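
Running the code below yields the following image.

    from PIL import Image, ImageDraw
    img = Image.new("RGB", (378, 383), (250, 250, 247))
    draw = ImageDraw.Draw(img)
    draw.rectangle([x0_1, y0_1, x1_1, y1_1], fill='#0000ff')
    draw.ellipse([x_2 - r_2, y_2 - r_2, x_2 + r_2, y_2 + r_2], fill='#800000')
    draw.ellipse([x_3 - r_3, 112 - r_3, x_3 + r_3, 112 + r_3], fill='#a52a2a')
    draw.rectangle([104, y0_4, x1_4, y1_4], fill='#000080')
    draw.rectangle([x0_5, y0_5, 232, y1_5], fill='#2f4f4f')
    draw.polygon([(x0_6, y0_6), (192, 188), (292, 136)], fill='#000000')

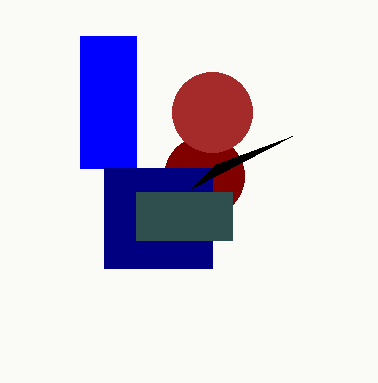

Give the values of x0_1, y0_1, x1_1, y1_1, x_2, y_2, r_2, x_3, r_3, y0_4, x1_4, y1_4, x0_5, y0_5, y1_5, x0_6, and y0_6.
x0_1 = 80; y0_1 = 36; x1_1 = 136; y1_1 = 168; x_2 = 204; y_2 = 176; r_2 = 40; x_3 = 212; r_3 = 40; y0_4 = 168; x1_4 = 212; y1_4 = 268; x0_5 = 136; y0_5 = 192; y1_5 = 240; x0_6 = 216; y0_6 = 164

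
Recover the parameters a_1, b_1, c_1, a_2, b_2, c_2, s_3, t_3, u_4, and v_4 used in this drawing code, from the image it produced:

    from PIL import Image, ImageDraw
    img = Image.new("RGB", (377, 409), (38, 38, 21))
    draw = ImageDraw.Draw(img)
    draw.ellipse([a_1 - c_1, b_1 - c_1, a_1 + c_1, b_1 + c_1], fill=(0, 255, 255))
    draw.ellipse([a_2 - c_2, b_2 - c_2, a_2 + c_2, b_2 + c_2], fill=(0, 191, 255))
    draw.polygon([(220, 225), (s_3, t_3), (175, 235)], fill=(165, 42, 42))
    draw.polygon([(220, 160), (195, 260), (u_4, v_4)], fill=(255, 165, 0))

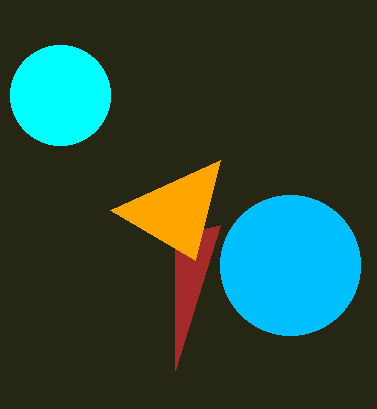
a_1 = 60; b_1 = 95; c_1 = 50; a_2 = 290; b_2 = 265; c_2 = 70; s_3 = 175; t_3 = 370; u_4 = 110; v_4 = 210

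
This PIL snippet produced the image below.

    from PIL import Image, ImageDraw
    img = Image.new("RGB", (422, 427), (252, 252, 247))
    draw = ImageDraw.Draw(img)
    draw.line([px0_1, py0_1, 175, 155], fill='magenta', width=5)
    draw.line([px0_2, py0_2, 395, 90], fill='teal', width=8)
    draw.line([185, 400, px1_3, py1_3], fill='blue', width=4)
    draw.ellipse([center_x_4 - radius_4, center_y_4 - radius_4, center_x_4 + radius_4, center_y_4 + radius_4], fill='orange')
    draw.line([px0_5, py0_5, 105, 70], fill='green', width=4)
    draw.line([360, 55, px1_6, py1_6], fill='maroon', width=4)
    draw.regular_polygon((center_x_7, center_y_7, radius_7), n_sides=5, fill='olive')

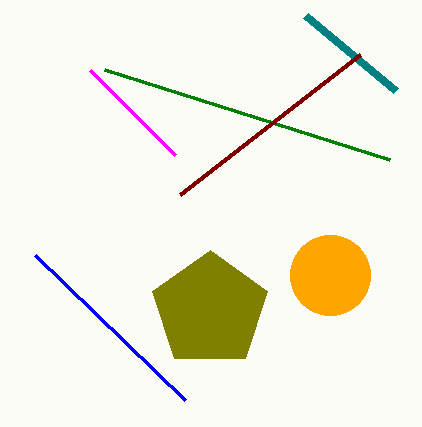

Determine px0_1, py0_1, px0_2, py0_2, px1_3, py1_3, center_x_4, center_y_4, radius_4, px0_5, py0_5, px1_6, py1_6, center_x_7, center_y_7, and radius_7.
px0_1 = 90, py0_1 = 70, px0_2 = 305, py0_2 = 15, px1_3 = 35, py1_3 = 255, center_x_4 = 330, center_y_4 = 275, radius_4 = 40, px0_5 = 390, py0_5 = 160, px1_6 = 180, py1_6 = 195, center_x_7 = 210, center_y_7 = 310, radius_7 = 60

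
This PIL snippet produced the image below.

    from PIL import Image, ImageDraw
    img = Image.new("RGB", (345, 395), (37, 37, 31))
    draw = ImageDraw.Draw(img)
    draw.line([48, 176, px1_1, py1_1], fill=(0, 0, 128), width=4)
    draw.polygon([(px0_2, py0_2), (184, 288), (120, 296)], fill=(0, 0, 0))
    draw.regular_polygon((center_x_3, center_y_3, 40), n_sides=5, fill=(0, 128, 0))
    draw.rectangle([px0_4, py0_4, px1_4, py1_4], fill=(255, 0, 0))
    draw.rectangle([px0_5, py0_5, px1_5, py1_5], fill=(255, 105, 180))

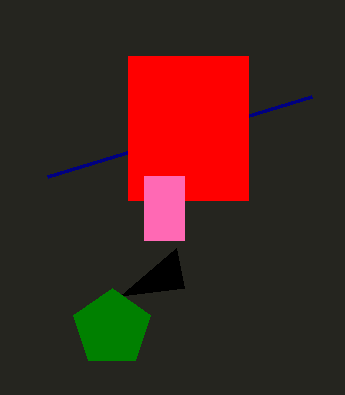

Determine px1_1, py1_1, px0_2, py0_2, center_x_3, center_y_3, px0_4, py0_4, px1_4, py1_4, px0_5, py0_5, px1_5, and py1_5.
px1_1 = 312
py1_1 = 96
px0_2 = 176
py0_2 = 248
center_x_3 = 112
center_y_3 = 328
px0_4 = 128
py0_4 = 56
px1_4 = 248
py1_4 = 200
px0_5 = 144
py0_5 = 176
px1_5 = 184
py1_5 = 240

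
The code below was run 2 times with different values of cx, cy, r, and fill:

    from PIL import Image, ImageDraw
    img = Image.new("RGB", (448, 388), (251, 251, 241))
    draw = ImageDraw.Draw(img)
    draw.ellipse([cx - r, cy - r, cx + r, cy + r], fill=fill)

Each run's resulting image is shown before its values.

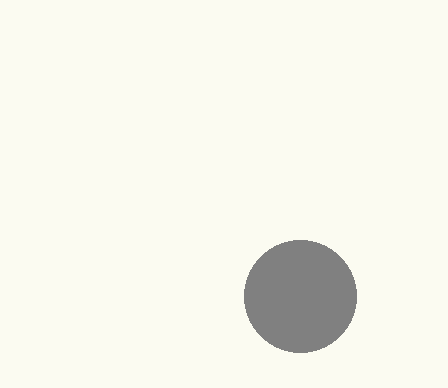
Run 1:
cx = 300
cy = 296
r = 56
fill = 'gray'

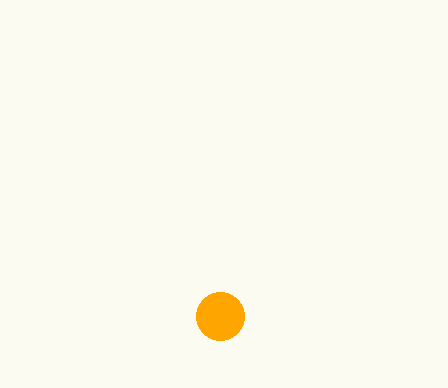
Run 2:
cx = 220, cy = 316, r = 24, fill = 'orange'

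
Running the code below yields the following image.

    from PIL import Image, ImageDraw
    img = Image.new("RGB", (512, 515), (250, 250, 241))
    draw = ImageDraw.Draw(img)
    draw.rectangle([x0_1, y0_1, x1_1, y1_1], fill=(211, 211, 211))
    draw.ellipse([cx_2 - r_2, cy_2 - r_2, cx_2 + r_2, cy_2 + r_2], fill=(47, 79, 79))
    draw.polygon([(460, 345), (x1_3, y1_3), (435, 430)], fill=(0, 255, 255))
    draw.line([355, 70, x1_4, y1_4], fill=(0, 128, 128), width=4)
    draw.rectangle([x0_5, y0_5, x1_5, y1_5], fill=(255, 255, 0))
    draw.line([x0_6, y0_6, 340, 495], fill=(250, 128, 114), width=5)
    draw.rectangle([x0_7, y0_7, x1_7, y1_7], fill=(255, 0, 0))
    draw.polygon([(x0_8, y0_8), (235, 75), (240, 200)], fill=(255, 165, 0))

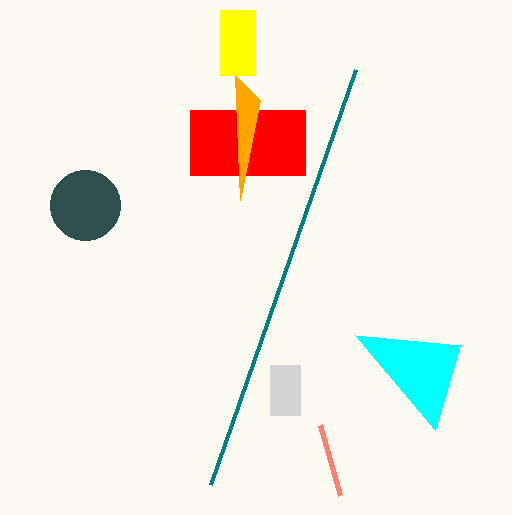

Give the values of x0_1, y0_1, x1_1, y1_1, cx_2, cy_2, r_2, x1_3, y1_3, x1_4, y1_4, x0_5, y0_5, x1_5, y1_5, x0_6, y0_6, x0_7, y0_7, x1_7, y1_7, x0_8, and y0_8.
x0_1 = 270, y0_1 = 365, x1_1 = 300, y1_1 = 415, cx_2 = 85, cy_2 = 205, r_2 = 35, x1_3 = 355, y1_3 = 335, x1_4 = 210, y1_4 = 485, x0_5 = 220, y0_5 = 10, x1_5 = 255, y1_5 = 75, x0_6 = 320, y0_6 = 425, x0_7 = 190, y0_7 = 110, x1_7 = 305, y1_7 = 175, x0_8 = 260, y0_8 = 100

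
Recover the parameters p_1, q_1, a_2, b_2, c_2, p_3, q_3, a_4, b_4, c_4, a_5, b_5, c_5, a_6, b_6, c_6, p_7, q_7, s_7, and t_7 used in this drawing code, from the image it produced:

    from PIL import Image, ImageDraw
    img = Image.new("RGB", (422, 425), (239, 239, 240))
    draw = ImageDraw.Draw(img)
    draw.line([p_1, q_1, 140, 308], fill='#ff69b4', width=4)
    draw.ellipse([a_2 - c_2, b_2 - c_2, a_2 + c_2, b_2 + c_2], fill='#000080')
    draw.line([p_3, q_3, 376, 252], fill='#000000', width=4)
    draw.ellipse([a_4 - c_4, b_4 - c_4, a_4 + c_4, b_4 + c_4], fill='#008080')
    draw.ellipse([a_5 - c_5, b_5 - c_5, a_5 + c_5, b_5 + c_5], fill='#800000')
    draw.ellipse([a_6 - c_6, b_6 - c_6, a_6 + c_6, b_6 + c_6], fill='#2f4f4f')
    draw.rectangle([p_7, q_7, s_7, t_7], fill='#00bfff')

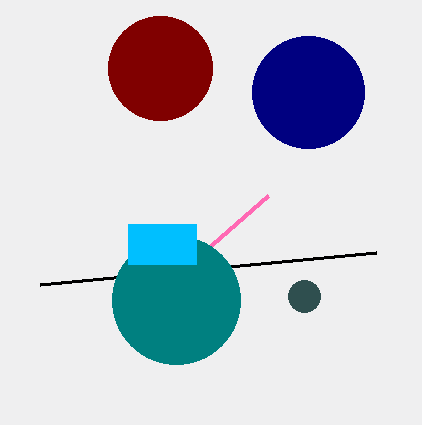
p_1 = 268, q_1 = 196, a_2 = 308, b_2 = 92, c_2 = 56, p_3 = 40, q_3 = 284, a_4 = 176, b_4 = 300, c_4 = 64, a_5 = 160, b_5 = 68, c_5 = 52, a_6 = 304, b_6 = 296, c_6 = 16, p_7 = 128, q_7 = 224, s_7 = 196, t_7 = 264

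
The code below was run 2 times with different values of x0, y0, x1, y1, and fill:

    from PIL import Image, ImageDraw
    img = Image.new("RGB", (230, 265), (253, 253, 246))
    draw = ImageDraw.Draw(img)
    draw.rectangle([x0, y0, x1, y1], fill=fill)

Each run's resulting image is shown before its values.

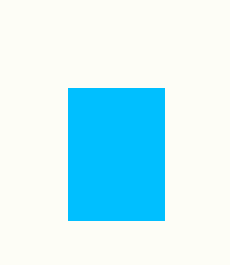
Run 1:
x0 = 68
y0 = 88
x1 = 164
y1 = 220
fill = 'deepskyblue'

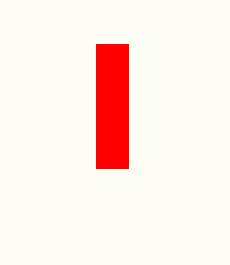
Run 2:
x0 = 96
y0 = 44
x1 = 128
y1 = 168
fill = 'red'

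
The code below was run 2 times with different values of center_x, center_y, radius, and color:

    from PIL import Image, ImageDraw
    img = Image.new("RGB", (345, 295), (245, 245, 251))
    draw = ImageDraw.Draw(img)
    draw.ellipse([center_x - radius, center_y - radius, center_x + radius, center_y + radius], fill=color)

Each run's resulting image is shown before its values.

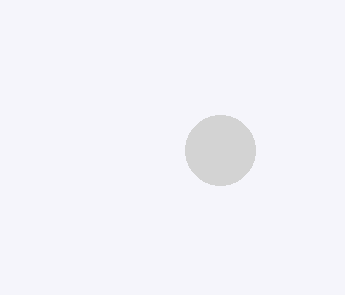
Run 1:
center_x = 220; center_y = 150; radius = 35; color = 'lightgray'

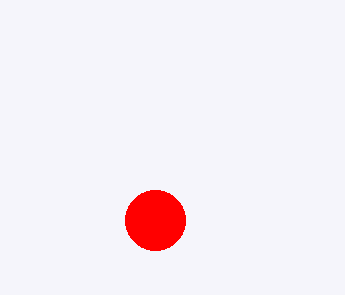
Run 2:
center_x = 155
center_y = 220
radius = 30
color = 'red'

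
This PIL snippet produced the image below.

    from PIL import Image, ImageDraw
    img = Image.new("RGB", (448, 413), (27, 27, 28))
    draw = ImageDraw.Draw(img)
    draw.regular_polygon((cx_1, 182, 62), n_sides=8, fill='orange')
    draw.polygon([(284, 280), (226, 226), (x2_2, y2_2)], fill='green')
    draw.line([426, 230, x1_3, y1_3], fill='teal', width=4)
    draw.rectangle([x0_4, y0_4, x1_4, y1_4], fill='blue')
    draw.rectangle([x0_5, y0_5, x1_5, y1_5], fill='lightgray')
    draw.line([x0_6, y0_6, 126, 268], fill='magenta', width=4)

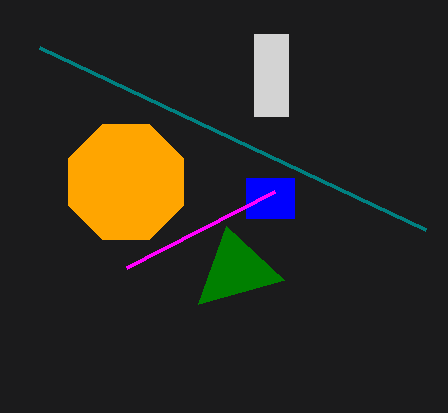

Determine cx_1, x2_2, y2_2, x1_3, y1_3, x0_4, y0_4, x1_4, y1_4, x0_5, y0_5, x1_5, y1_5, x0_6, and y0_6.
cx_1 = 126
x2_2 = 198
y2_2 = 304
x1_3 = 40
y1_3 = 48
x0_4 = 246
y0_4 = 178
x1_4 = 294
y1_4 = 218
x0_5 = 254
y0_5 = 34
x1_5 = 288
y1_5 = 116
x0_6 = 274
y0_6 = 192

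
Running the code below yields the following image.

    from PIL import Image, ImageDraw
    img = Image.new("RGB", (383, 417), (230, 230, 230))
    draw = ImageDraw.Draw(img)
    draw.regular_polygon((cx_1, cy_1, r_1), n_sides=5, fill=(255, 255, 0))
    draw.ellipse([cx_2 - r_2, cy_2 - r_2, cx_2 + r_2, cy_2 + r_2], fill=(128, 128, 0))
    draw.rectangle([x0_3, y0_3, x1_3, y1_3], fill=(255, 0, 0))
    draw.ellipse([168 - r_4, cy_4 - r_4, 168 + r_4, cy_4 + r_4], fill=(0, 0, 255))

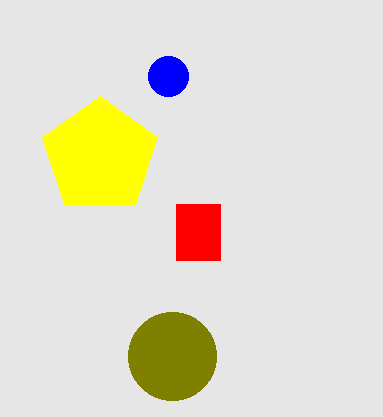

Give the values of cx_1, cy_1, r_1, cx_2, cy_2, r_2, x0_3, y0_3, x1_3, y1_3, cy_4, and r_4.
cx_1 = 100
cy_1 = 156
r_1 = 60
cx_2 = 172
cy_2 = 356
r_2 = 44
x0_3 = 176
y0_3 = 204
x1_3 = 220
y1_3 = 260
cy_4 = 76
r_4 = 20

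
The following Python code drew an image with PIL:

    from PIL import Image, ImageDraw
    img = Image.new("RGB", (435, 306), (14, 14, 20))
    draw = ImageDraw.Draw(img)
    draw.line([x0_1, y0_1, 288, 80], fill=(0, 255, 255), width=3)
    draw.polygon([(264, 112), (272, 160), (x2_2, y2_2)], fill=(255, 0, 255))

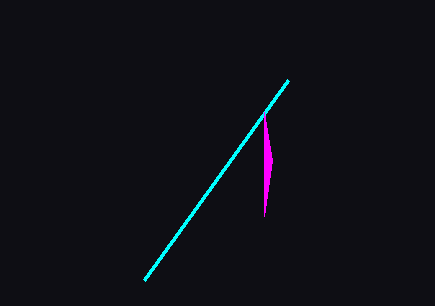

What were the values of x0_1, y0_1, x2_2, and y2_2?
x0_1 = 144, y0_1 = 280, x2_2 = 264, y2_2 = 216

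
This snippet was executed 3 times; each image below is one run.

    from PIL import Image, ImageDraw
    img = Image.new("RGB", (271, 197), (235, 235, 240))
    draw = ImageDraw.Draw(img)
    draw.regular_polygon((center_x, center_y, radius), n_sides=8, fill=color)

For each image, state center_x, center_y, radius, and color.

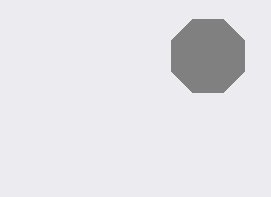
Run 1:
center_x = 208; center_y = 56; radius = 40; color = 'gray'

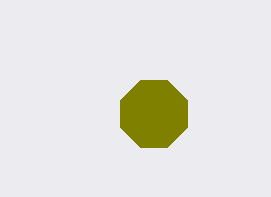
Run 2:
center_x = 154; center_y = 114; radius = 36; color = 'olive'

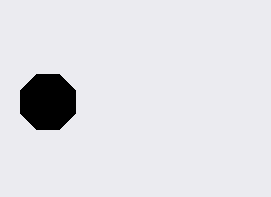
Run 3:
center_x = 48
center_y = 102
radius = 30
color = 'black'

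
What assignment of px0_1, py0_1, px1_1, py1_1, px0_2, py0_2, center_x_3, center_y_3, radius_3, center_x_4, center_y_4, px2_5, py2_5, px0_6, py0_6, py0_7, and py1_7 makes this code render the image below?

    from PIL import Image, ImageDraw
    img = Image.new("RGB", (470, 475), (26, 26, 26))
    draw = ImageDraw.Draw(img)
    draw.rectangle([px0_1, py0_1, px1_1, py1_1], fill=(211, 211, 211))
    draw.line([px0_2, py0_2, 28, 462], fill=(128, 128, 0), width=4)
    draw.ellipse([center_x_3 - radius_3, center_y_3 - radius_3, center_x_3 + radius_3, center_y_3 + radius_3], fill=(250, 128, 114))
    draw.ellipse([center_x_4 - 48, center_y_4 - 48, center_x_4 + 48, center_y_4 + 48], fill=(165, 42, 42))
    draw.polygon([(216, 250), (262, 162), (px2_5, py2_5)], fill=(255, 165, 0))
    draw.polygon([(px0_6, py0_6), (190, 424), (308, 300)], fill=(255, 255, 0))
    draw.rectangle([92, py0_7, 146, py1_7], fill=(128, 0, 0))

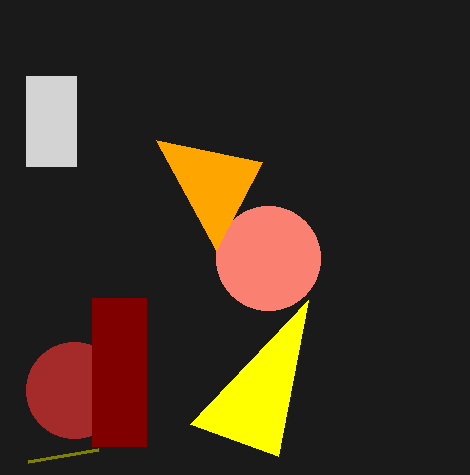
px0_1 = 26; py0_1 = 76; px1_1 = 76; py1_1 = 166; px0_2 = 98; py0_2 = 450; center_x_3 = 268; center_y_3 = 258; radius_3 = 52; center_x_4 = 74; center_y_4 = 390; px2_5 = 156; py2_5 = 140; px0_6 = 278; py0_6 = 456; py0_7 = 298; py1_7 = 446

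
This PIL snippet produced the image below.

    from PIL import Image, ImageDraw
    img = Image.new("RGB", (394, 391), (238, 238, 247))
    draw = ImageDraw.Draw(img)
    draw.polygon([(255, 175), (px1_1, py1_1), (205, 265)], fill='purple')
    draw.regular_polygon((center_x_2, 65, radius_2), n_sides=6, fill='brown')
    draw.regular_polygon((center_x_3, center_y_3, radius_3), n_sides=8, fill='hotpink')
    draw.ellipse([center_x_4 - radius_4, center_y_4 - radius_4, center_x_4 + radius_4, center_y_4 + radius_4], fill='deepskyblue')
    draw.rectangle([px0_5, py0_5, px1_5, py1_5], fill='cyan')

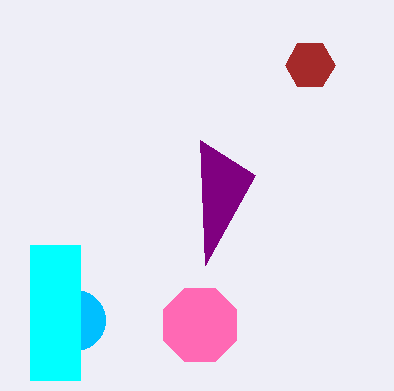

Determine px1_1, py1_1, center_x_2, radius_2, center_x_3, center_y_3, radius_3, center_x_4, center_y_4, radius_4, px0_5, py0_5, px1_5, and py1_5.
px1_1 = 200, py1_1 = 140, center_x_2 = 310, radius_2 = 25, center_x_3 = 200, center_y_3 = 325, radius_3 = 40, center_x_4 = 75, center_y_4 = 320, radius_4 = 30, px0_5 = 30, py0_5 = 245, px1_5 = 80, py1_5 = 380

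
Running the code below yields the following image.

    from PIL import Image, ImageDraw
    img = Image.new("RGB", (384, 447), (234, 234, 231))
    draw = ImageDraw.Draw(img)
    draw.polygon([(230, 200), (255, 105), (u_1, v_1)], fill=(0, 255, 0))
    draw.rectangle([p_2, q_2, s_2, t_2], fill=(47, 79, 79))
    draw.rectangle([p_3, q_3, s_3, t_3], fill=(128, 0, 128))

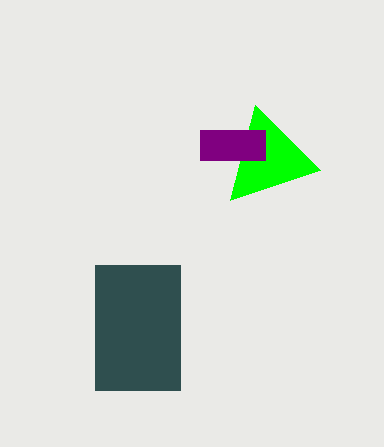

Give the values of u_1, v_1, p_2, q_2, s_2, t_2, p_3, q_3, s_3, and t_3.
u_1 = 320; v_1 = 170; p_2 = 95; q_2 = 265; s_2 = 180; t_2 = 390; p_3 = 200; q_3 = 130; s_3 = 265; t_3 = 160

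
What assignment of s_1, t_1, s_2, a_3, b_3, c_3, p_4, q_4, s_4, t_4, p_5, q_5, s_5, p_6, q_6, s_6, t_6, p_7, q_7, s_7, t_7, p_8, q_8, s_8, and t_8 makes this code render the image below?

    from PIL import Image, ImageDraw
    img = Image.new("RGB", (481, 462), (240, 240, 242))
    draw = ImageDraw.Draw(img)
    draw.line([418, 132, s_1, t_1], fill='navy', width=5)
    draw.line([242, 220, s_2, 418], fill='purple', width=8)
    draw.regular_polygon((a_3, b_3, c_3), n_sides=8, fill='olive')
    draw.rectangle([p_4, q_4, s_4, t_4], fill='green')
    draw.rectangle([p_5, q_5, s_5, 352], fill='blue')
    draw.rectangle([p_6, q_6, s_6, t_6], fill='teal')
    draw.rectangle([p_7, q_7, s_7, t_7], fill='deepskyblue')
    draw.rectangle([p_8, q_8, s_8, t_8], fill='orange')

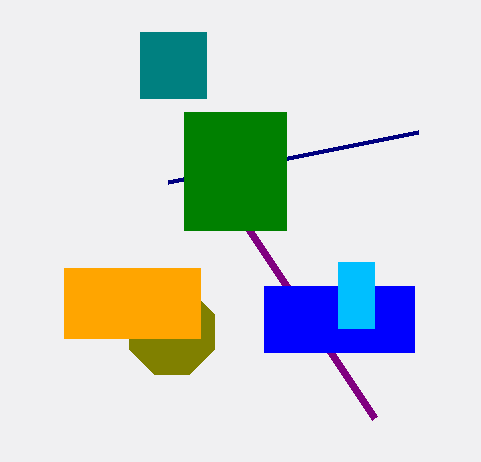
s_1 = 168, t_1 = 182, s_2 = 374, a_3 = 172, b_3 = 332, c_3 = 46, p_4 = 184, q_4 = 112, s_4 = 286, t_4 = 230, p_5 = 264, q_5 = 286, s_5 = 414, p_6 = 140, q_6 = 32, s_6 = 206, t_6 = 98, p_7 = 338, q_7 = 262, s_7 = 374, t_7 = 328, p_8 = 64, q_8 = 268, s_8 = 200, t_8 = 338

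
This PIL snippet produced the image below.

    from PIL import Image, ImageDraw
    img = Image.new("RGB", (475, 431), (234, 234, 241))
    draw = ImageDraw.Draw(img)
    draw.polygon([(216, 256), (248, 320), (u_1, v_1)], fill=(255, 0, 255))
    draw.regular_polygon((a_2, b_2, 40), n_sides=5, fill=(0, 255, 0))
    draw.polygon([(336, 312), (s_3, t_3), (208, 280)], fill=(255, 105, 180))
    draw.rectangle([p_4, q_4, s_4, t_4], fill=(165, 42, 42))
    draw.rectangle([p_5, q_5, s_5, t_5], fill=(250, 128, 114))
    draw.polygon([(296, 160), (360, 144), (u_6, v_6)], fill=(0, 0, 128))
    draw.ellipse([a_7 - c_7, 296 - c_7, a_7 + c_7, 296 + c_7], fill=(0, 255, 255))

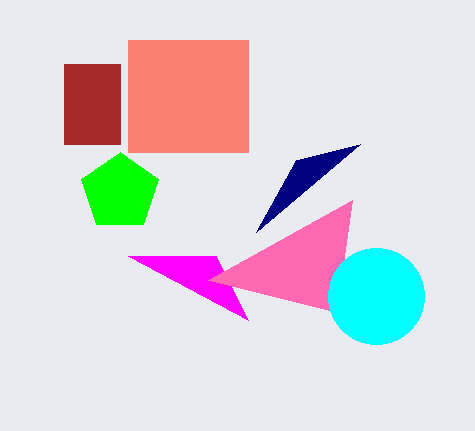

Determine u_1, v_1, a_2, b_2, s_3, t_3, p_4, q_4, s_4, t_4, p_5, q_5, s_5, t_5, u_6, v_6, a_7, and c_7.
u_1 = 128; v_1 = 256; a_2 = 120; b_2 = 192; s_3 = 352; t_3 = 200; p_4 = 64; q_4 = 64; s_4 = 120; t_4 = 144; p_5 = 128; q_5 = 40; s_5 = 248; t_5 = 152; u_6 = 256; v_6 = 232; a_7 = 376; c_7 = 48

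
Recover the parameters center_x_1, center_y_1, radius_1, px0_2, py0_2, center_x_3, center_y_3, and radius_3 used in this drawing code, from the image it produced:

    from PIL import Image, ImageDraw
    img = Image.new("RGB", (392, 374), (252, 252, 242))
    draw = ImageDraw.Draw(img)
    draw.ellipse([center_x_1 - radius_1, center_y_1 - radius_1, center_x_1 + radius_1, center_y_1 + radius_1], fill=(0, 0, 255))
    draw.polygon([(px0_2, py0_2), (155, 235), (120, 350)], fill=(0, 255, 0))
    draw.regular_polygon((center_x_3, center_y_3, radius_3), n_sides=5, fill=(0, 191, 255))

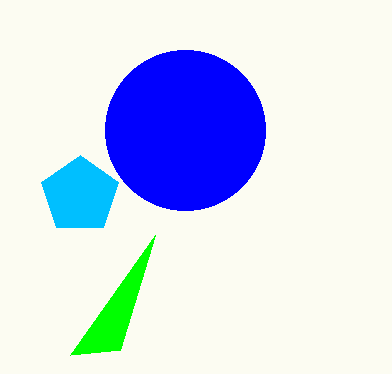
center_x_1 = 185; center_y_1 = 130; radius_1 = 80; px0_2 = 70; py0_2 = 355; center_x_3 = 80; center_y_3 = 195; radius_3 = 40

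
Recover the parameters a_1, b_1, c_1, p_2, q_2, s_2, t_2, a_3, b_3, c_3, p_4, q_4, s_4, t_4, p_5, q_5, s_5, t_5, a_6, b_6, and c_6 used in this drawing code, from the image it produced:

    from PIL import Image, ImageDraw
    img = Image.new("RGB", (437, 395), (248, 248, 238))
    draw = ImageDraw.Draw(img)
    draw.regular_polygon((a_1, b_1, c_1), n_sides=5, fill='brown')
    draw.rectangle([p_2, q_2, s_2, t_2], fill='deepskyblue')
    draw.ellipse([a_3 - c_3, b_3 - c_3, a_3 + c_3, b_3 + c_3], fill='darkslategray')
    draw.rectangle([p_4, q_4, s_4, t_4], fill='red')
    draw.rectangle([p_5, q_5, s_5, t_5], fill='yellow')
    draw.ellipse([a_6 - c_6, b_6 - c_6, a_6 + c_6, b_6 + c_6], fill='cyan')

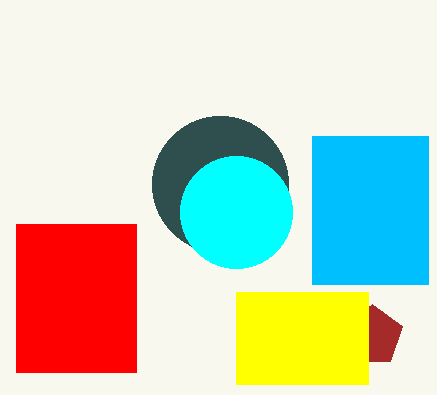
a_1 = 372, b_1 = 336, c_1 = 32, p_2 = 312, q_2 = 136, s_2 = 428, t_2 = 284, a_3 = 220, b_3 = 184, c_3 = 68, p_4 = 16, q_4 = 224, s_4 = 136, t_4 = 372, p_5 = 236, q_5 = 292, s_5 = 368, t_5 = 384, a_6 = 236, b_6 = 212, c_6 = 56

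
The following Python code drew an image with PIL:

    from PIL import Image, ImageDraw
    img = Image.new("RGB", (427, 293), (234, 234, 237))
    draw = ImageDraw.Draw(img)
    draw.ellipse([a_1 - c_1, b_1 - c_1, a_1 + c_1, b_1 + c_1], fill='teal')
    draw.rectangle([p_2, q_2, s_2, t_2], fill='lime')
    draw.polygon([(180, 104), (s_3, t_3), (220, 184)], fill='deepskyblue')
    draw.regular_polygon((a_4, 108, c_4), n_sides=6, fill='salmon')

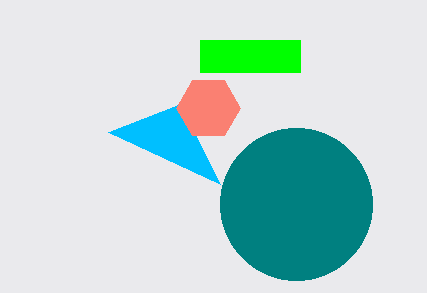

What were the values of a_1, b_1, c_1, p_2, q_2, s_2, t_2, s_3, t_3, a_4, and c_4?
a_1 = 296; b_1 = 204; c_1 = 76; p_2 = 200; q_2 = 40; s_2 = 300; t_2 = 72; s_3 = 108; t_3 = 132; a_4 = 208; c_4 = 32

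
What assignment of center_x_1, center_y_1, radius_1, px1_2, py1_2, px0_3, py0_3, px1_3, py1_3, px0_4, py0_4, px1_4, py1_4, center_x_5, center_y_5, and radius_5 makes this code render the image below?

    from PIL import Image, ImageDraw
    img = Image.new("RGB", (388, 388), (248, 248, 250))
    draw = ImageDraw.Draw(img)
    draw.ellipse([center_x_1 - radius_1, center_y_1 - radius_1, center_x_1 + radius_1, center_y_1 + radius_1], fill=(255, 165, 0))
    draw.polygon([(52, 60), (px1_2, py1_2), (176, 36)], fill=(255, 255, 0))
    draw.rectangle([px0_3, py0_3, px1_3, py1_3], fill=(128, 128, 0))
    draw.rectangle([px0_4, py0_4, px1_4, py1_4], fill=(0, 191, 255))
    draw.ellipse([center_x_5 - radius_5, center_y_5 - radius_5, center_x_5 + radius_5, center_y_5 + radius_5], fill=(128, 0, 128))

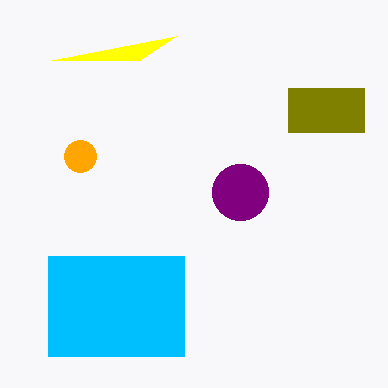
center_x_1 = 80
center_y_1 = 156
radius_1 = 16
px1_2 = 140
py1_2 = 60
px0_3 = 288
py0_3 = 88
px1_3 = 364
py1_3 = 132
px0_4 = 48
py0_4 = 256
px1_4 = 184
py1_4 = 356
center_x_5 = 240
center_y_5 = 192
radius_5 = 28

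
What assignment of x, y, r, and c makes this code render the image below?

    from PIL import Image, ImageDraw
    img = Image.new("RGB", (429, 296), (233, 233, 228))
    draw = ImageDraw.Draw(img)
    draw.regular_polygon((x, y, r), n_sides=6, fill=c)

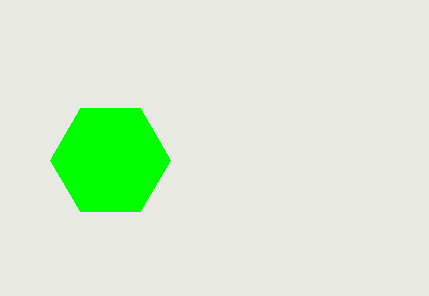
x = 110
y = 160
r = 60
c = 'lime'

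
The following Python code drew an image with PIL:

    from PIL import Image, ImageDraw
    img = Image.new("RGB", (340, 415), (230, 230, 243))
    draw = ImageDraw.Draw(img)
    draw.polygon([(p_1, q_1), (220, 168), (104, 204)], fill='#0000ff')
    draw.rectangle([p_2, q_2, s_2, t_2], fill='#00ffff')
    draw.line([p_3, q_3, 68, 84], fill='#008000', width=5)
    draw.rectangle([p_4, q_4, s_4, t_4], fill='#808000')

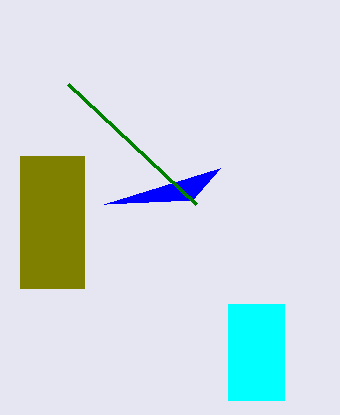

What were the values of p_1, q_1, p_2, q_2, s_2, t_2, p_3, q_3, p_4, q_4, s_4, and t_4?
p_1 = 192, q_1 = 200, p_2 = 228, q_2 = 304, s_2 = 284, t_2 = 400, p_3 = 196, q_3 = 204, p_4 = 20, q_4 = 156, s_4 = 84, t_4 = 288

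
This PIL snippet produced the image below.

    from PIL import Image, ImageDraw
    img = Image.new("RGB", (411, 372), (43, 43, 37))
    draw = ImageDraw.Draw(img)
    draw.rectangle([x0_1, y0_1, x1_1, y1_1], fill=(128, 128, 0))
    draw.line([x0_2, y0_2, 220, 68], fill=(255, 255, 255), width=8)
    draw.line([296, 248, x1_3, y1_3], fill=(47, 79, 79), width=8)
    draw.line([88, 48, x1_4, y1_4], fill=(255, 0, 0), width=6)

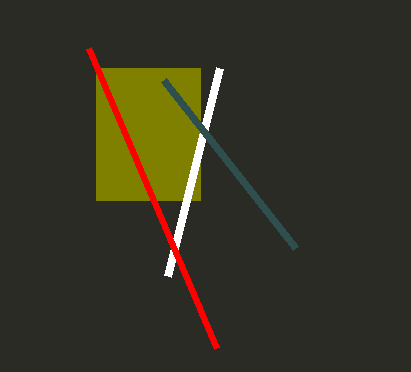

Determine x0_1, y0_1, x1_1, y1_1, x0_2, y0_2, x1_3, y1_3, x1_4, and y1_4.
x0_1 = 96, y0_1 = 68, x1_1 = 200, y1_1 = 200, x0_2 = 168, y0_2 = 276, x1_3 = 164, y1_3 = 80, x1_4 = 216, y1_4 = 348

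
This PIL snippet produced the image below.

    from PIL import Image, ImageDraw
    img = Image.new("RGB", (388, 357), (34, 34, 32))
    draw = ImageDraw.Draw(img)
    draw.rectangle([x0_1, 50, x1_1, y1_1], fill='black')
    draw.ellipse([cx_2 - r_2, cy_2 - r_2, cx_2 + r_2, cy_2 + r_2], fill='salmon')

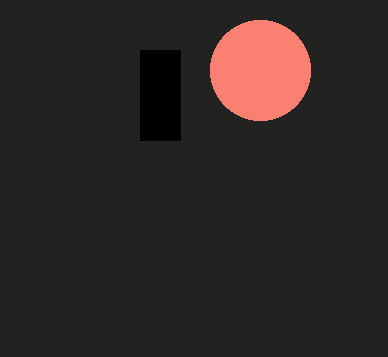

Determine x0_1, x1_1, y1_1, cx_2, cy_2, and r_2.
x0_1 = 140
x1_1 = 180
y1_1 = 140
cx_2 = 260
cy_2 = 70
r_2 = 50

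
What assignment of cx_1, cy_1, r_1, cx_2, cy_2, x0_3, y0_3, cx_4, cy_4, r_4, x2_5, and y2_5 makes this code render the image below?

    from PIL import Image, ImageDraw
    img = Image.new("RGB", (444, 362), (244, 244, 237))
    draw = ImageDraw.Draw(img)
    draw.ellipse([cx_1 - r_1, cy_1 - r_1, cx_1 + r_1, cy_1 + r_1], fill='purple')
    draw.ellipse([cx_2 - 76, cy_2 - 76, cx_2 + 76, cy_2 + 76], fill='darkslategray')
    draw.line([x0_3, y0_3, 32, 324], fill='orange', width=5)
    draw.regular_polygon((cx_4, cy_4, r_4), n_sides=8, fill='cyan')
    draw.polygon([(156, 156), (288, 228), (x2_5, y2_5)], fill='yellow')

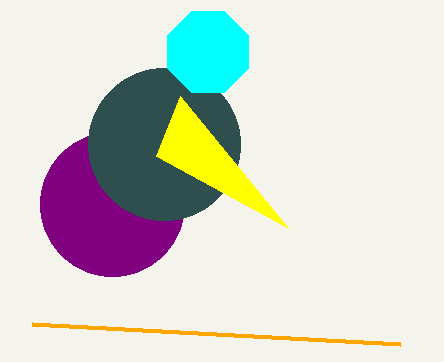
cx_1 = 112
cy_1 = 204
r_1 = 72
cx_2 = 164
cy_2 = 144
x0_3 = 400
y0_3 = 344
cx_4 = 208
cy_4 = 52
r_4 = 44
x2_5 = 180
y2_5 = 96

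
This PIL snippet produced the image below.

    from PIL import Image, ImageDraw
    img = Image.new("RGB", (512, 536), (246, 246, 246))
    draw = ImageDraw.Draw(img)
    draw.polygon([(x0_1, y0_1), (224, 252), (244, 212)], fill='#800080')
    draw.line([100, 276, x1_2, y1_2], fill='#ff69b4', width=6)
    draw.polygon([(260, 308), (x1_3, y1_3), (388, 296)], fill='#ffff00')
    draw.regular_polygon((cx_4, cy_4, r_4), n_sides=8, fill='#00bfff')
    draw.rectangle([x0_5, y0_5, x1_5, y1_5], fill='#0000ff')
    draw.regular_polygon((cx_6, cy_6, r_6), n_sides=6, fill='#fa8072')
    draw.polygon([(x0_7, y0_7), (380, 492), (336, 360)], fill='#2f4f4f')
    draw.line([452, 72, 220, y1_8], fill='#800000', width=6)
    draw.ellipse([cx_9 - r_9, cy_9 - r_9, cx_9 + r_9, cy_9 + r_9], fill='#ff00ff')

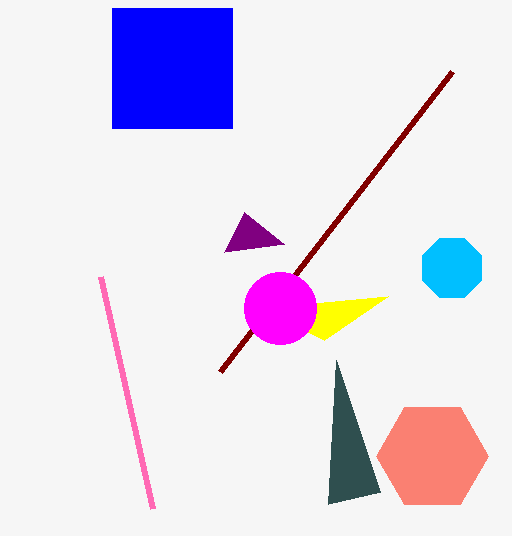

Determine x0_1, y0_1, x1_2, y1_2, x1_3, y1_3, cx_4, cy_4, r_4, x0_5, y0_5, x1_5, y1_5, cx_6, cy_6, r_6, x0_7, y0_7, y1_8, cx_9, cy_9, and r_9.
x0_1 = 284; y0_1 = 244; x1_2 = 152; y1_2 = 508; x1_3 = 324; y1_3 = 340; cx_4 = 452; cy_4 = 268; r_4 = 32; x0_5 = 112; y0_5 = 8; x1_5 = 232; y1_5 = 128; cx_6 = 432; cy_6 = 456; r_6 = 56; x0_7 = 328; y0_7 = 504; y1_8 = 372; cx_9 = 280; cy_9 = 308; r_9 = 36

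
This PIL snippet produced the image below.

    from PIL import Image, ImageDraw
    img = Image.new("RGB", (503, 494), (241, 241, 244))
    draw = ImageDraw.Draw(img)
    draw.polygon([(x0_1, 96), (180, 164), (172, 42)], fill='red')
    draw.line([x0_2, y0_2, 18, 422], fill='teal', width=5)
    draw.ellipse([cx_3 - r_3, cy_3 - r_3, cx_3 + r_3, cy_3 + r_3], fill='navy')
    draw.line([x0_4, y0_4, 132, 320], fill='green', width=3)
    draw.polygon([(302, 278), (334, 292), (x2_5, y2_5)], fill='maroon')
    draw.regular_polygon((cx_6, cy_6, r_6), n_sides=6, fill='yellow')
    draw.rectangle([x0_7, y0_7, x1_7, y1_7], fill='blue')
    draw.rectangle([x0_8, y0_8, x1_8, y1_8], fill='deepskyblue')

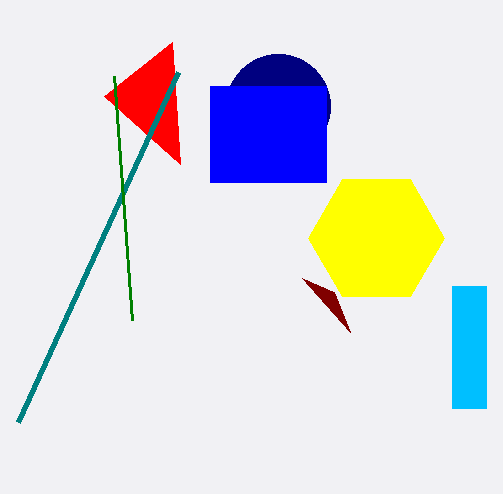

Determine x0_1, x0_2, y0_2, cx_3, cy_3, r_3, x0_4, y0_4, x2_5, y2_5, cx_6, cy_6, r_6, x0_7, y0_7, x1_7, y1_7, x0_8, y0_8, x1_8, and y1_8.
x0_1 = 104; x0_2 = 178; y0_2 = 72; cx_3 = 278; cy_3 = 106; r_3 = 52; x0_4 = 114; y0_4 = 76; x2_5 = 350; y2_5 = 332; cx_6 = 376; cy_6 = 238; r_6 = 68; x0_7 = 210; y0_7 = 86; x1_7 = 326; y1_7 = 182; x0_8 = 452; y0_8 = 286; x1_8 = 486; y1_8 = 408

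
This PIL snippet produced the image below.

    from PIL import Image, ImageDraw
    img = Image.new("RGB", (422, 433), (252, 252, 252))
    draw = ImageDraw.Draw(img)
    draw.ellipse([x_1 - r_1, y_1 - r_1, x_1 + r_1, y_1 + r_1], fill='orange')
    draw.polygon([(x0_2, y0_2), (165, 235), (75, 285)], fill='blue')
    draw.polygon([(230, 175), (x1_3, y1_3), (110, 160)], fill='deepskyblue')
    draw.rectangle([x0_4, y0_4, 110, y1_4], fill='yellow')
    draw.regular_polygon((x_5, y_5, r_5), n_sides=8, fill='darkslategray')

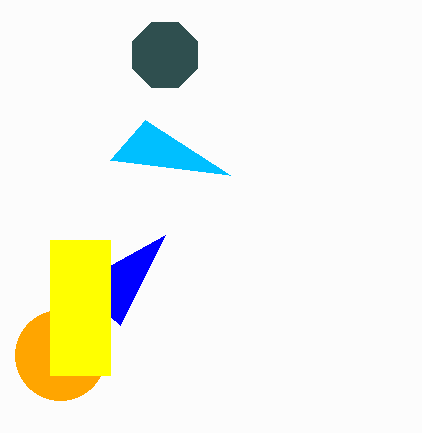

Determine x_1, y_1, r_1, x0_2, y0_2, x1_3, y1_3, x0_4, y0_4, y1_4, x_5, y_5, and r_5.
x_1 = 60, y_1 = 355, r_1 = 45, x0_2 = 120, y0_2 = 325, x1_3 = 145, y1_3 = 120, x0_4 = 50, y0_4 = 240, y1_4 = 375, x_5 = 165, y_5 = 55, r_5 = 35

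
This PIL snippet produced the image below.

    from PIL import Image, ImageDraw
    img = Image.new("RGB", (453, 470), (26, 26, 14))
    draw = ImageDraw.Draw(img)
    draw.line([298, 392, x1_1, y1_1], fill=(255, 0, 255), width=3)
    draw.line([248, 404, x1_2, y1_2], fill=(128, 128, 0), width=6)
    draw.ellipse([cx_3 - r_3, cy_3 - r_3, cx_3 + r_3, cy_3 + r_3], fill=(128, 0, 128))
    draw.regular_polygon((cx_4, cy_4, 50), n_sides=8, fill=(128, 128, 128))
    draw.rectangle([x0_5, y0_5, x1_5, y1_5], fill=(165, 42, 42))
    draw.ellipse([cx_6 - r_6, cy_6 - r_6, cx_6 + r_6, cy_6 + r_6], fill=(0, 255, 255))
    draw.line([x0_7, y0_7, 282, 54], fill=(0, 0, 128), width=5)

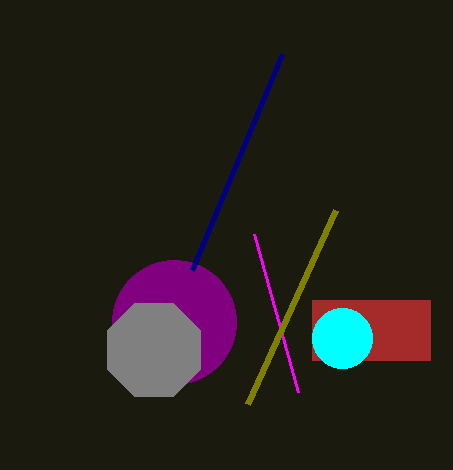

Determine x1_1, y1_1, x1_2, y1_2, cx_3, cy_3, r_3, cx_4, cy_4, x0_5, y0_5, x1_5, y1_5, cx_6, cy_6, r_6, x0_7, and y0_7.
x1_1 = 254, y1_1 = 234, x1_2 = 336, y1_2 = 210, cx_3 = 174, cy_3 = 322, r_3 = 62, cx_4 = 154, cy_4 = 350, x0_5 = 312, y0_5 = 300, x1_5 = 430, y1_5 = 360, cx_6 = 342, cy_6 = 338, r_6 = 30, x0_7 = 192, y0_7 = 270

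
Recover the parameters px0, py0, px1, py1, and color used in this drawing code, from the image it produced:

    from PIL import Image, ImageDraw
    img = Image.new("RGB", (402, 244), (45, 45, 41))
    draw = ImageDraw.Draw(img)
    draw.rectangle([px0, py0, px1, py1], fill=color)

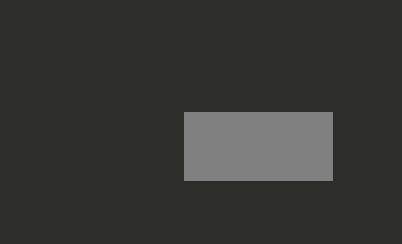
px0 = 184
py0 = 112
px1 = 332
py1 = 180
color = 'gray'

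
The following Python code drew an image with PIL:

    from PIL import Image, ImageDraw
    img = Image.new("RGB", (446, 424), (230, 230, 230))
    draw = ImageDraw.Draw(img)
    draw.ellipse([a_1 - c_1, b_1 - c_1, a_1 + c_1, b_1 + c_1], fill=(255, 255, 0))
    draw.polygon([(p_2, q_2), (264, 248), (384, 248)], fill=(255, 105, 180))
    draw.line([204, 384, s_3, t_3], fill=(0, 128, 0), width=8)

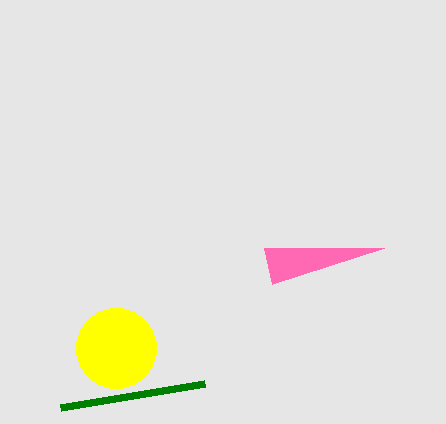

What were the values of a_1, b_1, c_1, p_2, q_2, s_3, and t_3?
a_1 = 116; b_1 = 348; c_1 = 40; p_2 = 272; q_2 = 284; s_3 = 60; t_3 = 408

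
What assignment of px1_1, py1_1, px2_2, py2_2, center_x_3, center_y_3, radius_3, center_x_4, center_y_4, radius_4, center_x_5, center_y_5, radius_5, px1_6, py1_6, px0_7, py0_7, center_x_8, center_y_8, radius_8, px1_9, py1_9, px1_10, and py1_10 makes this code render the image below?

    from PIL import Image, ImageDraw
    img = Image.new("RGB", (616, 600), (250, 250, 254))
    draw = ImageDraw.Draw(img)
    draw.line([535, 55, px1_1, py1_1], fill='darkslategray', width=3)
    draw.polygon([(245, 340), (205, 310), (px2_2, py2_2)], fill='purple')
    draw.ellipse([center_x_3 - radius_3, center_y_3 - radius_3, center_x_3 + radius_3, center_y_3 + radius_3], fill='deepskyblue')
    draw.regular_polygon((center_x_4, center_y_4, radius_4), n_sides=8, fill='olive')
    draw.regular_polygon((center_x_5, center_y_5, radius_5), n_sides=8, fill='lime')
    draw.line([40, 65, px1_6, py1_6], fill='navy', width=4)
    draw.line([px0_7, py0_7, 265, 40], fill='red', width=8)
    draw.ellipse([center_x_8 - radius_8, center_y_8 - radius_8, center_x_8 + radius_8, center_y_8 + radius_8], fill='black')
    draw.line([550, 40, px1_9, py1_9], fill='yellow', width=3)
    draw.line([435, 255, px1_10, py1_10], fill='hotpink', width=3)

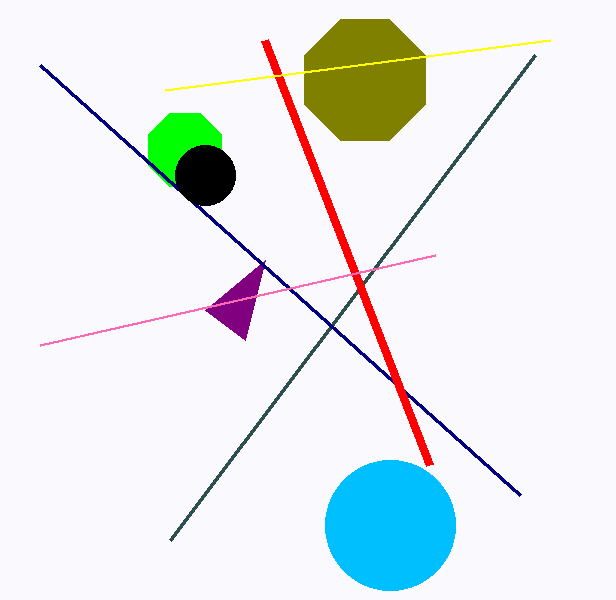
px1_1 = 170, py1_1 = 540, px2_2 = 265, py2_2 = 260, center_x_3 = 390, center_y_3 = 525, radius_3 = 65, center_x_4 = 365, center_y_4 = 80, radius_4 = 65, center_x_5 = 185, center_y_5 = 150, radius_5 = 40, px1_6 = 520, py1_6 = 495, px0_7 = 430, py0_7 = 465, center_x_8 = 205, center_y_8 = 175, radius_8 = 30, px1_9 = 165, py1_9 = 90, px1_10 = 40, py1_10 = 345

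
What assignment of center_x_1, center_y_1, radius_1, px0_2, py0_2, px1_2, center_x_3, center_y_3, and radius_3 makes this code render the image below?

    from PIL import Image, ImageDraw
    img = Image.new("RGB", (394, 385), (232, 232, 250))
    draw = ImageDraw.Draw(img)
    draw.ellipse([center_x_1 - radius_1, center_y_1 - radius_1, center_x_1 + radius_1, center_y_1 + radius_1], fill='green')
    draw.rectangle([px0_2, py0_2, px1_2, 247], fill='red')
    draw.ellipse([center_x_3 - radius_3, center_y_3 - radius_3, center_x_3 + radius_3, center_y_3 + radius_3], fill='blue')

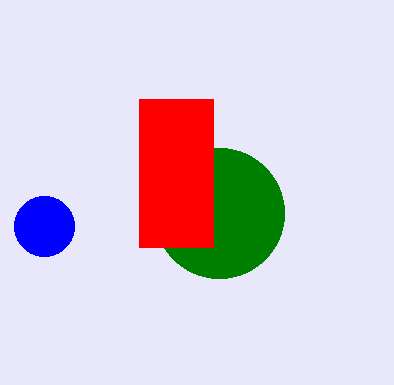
center_x_1 = 219, center_y_1 = 213, radius_1 = 65, px0_2 = 139, py0_2 = 99, px1_2 = 213, center_x_3 = 44, center_y_3 = 226, radius_3 = 30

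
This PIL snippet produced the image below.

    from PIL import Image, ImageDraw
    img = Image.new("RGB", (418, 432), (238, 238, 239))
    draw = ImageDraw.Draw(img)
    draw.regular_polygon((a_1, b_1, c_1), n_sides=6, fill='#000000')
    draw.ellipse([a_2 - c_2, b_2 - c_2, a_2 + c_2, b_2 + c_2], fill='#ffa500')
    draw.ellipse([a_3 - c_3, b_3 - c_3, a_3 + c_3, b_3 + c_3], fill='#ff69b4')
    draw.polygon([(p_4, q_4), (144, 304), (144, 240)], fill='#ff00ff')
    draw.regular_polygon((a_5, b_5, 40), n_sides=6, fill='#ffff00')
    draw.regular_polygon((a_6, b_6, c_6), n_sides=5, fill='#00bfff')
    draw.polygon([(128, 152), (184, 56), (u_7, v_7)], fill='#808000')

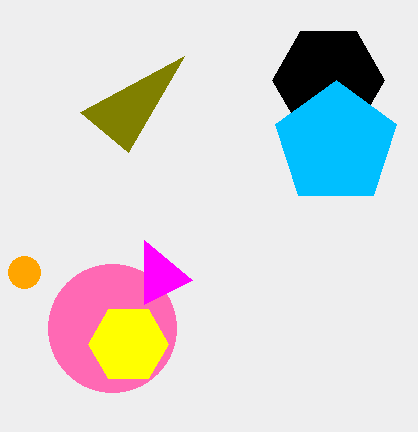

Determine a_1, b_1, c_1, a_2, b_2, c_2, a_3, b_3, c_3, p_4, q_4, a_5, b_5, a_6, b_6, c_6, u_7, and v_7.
a_1 = 328
b_1 = 80
c_1 = 56
a_2 = 24
b_2 = 272
c_2 = 16
a_3 = 112
b_3 = 328
c_3 = 64
p_4 = 192
q_4 = 280
a_5 = 128
b_5 = 344
a_6 = 336
b_6 = 144
c_6 = 64
u_7 = 80
v_7 = 112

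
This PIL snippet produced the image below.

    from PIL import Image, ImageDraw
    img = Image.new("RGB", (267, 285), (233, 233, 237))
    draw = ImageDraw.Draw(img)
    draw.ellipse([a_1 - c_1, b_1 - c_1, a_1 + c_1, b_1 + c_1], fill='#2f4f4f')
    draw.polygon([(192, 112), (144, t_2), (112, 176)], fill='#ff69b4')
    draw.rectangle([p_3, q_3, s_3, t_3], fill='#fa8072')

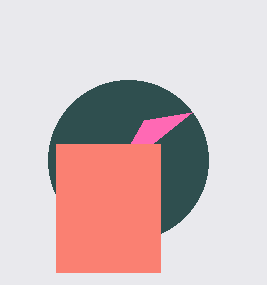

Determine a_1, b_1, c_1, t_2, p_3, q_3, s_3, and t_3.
a_1 = 128; b_1 = 160; c_1 = 80; t_2 = 120; p_3 = 56; q_3 = 144; s_3 = 160; t_3 = 272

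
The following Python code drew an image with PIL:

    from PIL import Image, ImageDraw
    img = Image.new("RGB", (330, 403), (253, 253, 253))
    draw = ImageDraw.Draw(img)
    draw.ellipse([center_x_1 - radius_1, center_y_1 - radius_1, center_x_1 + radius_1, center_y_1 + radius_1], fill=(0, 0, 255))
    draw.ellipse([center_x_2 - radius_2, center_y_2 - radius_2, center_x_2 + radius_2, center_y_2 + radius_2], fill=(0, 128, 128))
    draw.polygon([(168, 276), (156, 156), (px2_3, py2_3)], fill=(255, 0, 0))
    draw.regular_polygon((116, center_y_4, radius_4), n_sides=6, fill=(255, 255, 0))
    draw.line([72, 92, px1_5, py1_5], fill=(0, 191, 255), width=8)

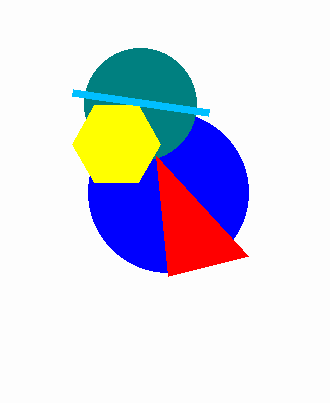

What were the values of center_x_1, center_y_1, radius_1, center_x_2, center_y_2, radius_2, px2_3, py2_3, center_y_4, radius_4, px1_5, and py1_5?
center_x_1 = 168, center_y_1 = 192, radius_1 = 80, center_x_2 = 140, center_y_2 = 104, radius_2 = 56, px2_3 = 248, py2_3 = 256, center_y_4 = 144, radius_4 = 44, px1_5 = 208, py1_5 = 112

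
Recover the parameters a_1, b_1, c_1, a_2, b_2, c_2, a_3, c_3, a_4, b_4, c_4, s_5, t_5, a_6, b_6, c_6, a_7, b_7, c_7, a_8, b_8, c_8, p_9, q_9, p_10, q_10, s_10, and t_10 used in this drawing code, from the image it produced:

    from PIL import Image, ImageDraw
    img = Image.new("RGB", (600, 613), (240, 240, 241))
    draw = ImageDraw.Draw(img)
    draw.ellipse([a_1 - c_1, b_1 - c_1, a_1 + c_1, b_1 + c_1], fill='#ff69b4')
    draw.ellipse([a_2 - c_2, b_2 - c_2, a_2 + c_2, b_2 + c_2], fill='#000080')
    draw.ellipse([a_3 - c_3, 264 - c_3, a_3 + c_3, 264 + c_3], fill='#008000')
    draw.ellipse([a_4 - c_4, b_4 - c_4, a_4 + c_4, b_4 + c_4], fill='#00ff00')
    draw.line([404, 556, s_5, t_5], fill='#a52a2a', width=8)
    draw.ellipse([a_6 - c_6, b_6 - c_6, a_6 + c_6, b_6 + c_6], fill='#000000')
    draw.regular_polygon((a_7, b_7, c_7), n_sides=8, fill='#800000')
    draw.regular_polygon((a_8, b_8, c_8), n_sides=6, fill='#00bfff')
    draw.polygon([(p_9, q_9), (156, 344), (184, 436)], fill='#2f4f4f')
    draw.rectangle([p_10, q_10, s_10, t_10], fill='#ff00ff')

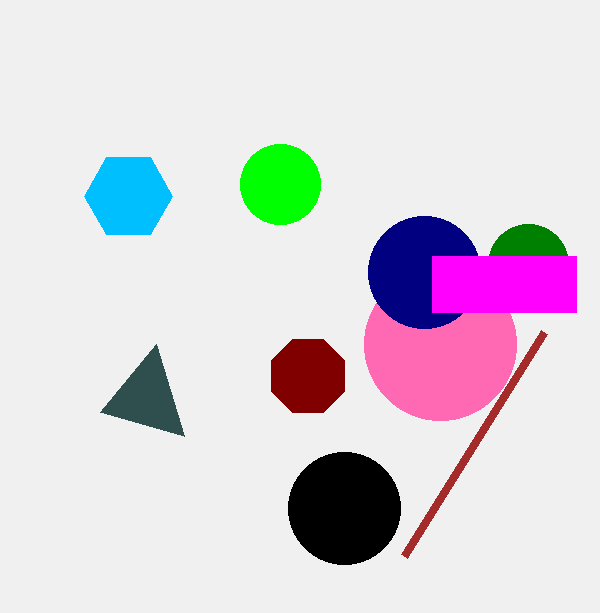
a_1 = 440
b_1 = 344
c_1 = 76
a_2 = 424
b_2 = 272
c_2 = 56
a_3 = 528
c_3 = 40
a_4 = 280
b_4 = 184
c_4 = 40
s_5 = 544
t_5 = 332
a_6 = 344
b_6 = 508
c_6 = 56
a_7 = 308
b_7 = 376
c_7 = 40
a_8 = 128
b_8 = 196
c_8 = 44
p_9 = 100
q_9 = 412
p_10 = 432
q_10 = 256
s_10 = 576
t_10 = 312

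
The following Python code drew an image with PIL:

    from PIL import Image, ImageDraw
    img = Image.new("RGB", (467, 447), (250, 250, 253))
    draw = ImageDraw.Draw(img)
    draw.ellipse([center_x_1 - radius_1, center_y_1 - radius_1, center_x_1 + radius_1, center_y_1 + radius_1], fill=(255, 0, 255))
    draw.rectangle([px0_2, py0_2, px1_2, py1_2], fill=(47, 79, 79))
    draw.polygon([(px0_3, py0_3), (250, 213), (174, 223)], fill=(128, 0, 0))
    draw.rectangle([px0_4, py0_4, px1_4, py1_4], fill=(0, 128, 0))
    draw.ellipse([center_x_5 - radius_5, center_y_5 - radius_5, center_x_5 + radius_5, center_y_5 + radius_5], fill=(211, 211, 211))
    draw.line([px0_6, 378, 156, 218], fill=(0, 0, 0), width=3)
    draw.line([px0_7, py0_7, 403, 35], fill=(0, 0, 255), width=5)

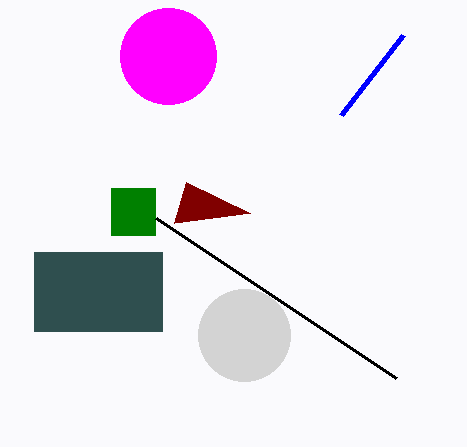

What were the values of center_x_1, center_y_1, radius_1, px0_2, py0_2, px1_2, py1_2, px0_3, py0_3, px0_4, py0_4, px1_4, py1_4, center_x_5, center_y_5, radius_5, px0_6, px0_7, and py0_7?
center_x_1 = 168; center_y_1 = 56; radius_1 = 48; px0_2 = 34; py0_2 = 252; px1_2 = 162; py1_2 = 331; px0_3 = 186; py0_3 = 182; px0_4 = 111; py0_4 = 188; px1_4 = 155; py1_4 = 235; center_x_5 = 244; center_y_5 = 335; radius_5 = 46; px0_6 = 396; px0_7 = 341; py0_7 = 115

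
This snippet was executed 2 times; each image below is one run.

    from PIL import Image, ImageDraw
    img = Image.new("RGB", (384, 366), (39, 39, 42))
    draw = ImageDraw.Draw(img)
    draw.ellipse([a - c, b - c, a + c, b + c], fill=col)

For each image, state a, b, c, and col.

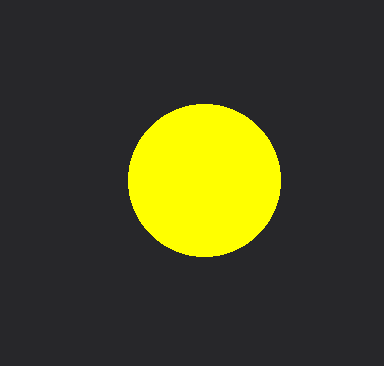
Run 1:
a = 204; b = 180; c = 76; col = 'yellow'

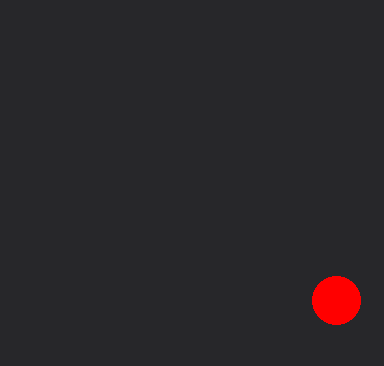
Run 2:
a = 336; b = 300; c = 24; col = 'red'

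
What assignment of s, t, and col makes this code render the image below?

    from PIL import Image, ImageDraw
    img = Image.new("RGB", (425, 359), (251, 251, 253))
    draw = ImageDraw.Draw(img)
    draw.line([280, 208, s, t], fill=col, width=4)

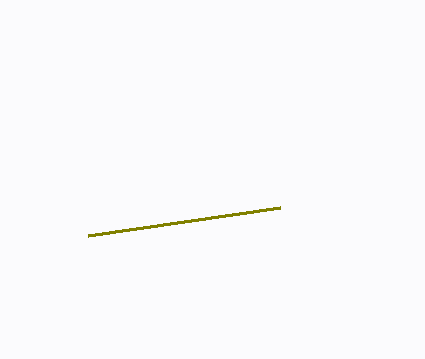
s = 88
t = 236
col = 'olive'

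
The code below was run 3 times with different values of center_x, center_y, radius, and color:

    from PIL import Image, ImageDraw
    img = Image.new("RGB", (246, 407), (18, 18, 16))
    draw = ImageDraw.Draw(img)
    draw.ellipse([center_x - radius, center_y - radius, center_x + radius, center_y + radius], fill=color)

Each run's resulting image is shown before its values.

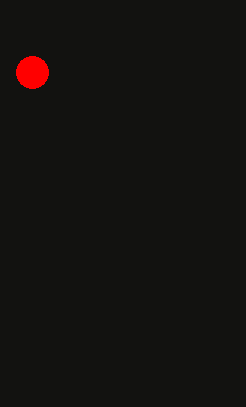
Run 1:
center_x = 32; center_y = 72; radius = 16; color = 'red'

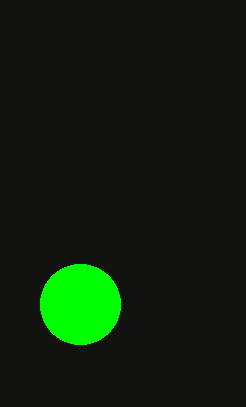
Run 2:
center_x = 80
center_y = 304
radius = 40
color = 'lime'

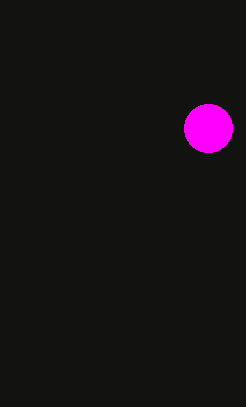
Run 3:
center_x = 208; center_y = 128; radius = 24; color = 'magenta'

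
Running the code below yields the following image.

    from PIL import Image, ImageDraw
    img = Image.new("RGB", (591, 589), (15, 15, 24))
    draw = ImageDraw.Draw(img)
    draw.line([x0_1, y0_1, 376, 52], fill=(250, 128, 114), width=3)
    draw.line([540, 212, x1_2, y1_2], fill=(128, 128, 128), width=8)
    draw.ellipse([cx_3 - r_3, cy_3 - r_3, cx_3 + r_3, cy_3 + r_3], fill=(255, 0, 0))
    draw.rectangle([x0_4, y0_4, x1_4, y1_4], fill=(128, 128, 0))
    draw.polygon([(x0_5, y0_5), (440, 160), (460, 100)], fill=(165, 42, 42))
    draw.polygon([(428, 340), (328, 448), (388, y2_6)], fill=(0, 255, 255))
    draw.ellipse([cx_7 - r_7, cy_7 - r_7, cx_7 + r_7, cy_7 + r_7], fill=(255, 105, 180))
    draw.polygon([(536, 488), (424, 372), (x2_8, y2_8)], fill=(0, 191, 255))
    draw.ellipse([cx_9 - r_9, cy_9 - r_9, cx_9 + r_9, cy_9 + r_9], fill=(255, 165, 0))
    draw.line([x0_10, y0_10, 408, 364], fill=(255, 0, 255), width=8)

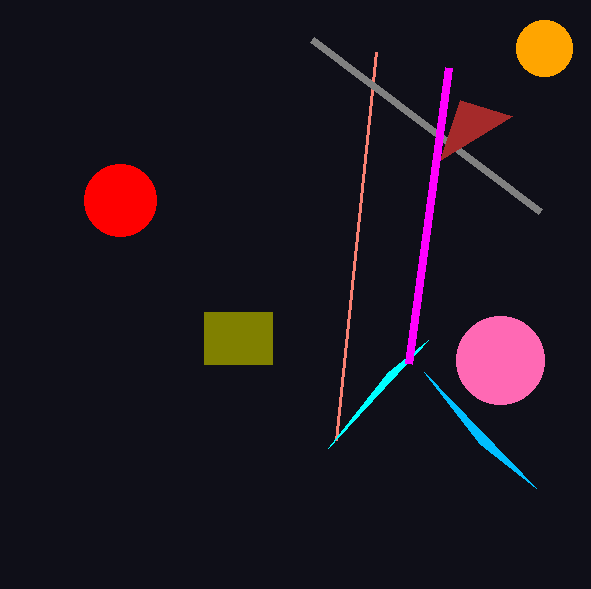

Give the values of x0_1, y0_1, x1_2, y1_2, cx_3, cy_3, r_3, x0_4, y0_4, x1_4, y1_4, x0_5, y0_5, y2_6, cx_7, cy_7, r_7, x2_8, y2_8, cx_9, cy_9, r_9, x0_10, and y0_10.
x0_1 = 336, y0_1 = 440, x1_2 = 312, y1_2 = 40, cx_3 = 120, cy_3 = 200, r_3 = 36, x0_4 = 204, y0_4 = 312, x1_4 = 272, y1_4 = 364, x0_5 = 512, y0_5 = 116, y2_6 = 372, cx_7 = 500, cy_7 = 360, r_7 = 44, x2_8 = 480, y2_8 = 444, cx_9 = 544, cy_9 = 48, r_9 = 28, x0_10 = 448, y0_10 = 68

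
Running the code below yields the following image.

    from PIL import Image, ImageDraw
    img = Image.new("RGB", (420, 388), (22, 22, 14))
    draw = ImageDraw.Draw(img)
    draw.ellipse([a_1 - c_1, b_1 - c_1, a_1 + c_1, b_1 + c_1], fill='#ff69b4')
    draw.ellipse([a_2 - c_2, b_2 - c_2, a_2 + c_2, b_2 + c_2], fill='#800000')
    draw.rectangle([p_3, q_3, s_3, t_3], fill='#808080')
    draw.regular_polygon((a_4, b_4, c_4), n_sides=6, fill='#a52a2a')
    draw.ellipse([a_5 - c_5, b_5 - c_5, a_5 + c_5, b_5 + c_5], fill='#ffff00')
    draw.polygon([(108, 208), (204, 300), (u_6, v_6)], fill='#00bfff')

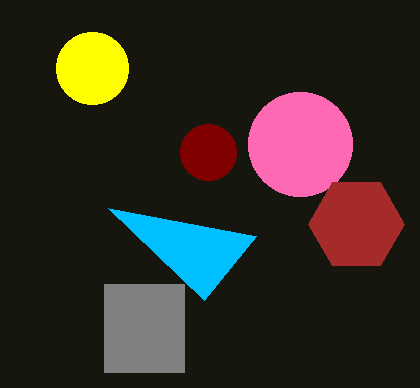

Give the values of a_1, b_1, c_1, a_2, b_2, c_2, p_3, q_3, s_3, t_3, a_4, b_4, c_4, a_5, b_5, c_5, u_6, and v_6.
a_1 = 300
b_1 = 144
c_1 = 52
a_2 = 208
b_2 = 152
c_2 = 28
p_3 = 104
q_3 = 284
s_3 = 184
t_3 = 372
a_4 = 356
b_4 = 224
c_4 = 48
a_5 = 92
b_5 = 68
c_5 = 36
u_6 = 256
v_6 = 236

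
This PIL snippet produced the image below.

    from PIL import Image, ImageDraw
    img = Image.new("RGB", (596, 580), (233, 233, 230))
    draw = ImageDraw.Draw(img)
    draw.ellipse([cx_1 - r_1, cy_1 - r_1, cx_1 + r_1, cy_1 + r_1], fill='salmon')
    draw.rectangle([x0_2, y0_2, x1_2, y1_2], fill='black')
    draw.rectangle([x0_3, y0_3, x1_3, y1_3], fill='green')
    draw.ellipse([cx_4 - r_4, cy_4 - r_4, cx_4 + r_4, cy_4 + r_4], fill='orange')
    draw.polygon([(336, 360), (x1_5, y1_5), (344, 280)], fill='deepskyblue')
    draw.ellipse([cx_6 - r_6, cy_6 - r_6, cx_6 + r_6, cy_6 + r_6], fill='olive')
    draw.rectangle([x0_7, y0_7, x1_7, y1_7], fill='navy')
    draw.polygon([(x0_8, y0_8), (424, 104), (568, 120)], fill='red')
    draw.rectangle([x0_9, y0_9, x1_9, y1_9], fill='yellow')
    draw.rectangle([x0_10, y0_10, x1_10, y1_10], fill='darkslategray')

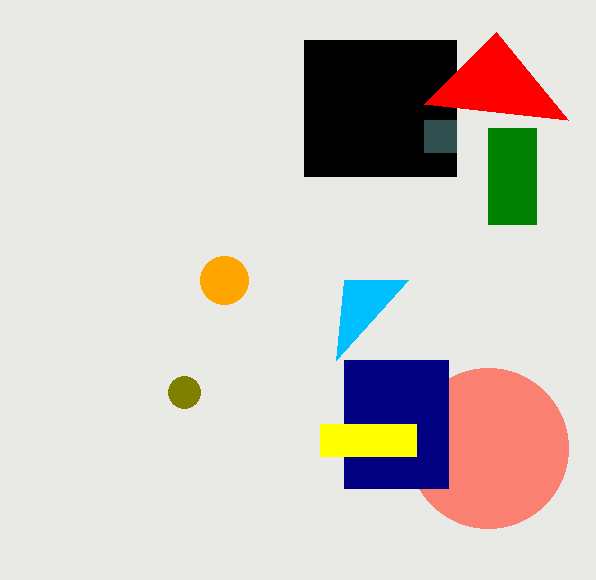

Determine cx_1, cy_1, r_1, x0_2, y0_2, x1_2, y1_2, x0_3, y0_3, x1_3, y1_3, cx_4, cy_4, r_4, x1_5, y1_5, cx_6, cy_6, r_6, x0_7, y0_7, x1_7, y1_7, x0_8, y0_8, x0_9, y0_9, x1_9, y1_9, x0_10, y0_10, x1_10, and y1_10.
cx_1 = 488, cy_1 = 448, r_1 = 80, x0_2 = 304, y0_2 = 40, x1_2 = 456, y1_2 = 176, x0_3 = 488, y0_3 = 128, x1_3 = 536, y1_3 = 224, cx_4 = 224, cy_4 = 280, r_4 = 24, x1_5 = 408, y1_5 = 280, cx_6 = 184, cy_6 = 392, r_6 = 16, x0_7 = 344, y0_7 = 360, x1_7 = 448, y1_7 = 488, x0_8 = 496, y0_8 = 32, x0_9 = 320, y0_9 = 424, x1_9 = 416, y1_9 = 456, x0_10 = 424, y0_10 = 120, x1_10 = 456, y1_10 = 152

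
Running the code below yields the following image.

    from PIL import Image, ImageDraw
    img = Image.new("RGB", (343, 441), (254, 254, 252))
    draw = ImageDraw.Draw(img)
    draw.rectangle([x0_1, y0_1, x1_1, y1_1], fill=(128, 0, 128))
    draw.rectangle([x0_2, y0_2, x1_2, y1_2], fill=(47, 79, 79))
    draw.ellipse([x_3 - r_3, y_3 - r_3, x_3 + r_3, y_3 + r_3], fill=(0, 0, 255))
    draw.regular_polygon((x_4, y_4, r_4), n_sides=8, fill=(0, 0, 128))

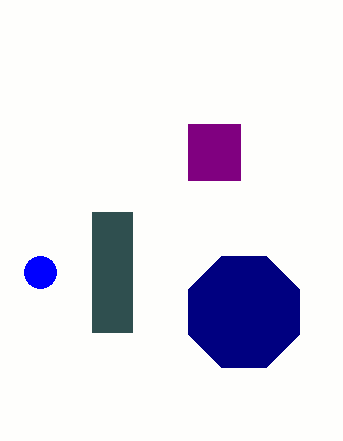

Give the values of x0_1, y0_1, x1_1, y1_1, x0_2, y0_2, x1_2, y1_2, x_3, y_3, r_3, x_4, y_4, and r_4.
x0_1 = 188, y0_1 = 124, x1_1 = 240, y1_1 = 180, x0_2 = 92, y0_2 = 212, x1_2 = 132, y1_2 = 332, x_3 = 40, y_3 = 272, r_3 = 16, x_4 = 244, y_4 = 312, r_4 = 60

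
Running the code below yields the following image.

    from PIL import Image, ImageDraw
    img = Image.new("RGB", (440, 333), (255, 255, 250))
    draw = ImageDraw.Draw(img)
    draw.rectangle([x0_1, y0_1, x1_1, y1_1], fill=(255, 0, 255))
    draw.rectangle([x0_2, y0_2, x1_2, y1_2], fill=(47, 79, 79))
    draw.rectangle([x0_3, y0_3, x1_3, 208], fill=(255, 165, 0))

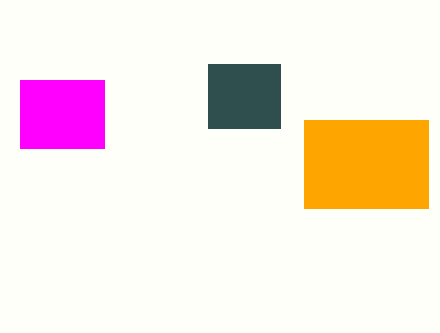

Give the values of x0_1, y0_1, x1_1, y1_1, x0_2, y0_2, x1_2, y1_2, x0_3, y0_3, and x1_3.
x0_1 = 20
y0_1 = 80
x1_1 = 104
y1_1 = 148
x0_2 = 208
y0_2 = 64
x1_2 = 280
y1_2 = 128
x0_3 = 304
y0_3 = 120
x1_3 = 428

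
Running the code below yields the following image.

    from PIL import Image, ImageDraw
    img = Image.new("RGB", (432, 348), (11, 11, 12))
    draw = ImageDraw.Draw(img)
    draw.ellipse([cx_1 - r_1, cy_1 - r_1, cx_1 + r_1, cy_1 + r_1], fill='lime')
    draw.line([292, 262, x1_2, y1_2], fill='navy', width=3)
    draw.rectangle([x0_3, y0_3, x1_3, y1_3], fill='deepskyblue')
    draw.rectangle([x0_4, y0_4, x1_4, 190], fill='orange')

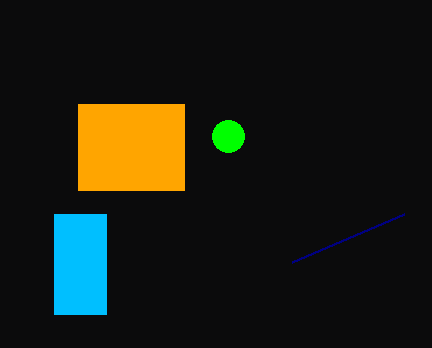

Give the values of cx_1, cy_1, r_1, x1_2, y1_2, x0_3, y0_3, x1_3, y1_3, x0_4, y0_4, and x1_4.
cx_1 = 228, cy_1 = 136, r_1 = 16, x1_2 = 404, y1_2 = 214, x0_3 = 54, y0_3 = 214, x1_3 = 106, y1_3 = 314, x0_4 = 78, y0_4 = 104, x1_4 = 184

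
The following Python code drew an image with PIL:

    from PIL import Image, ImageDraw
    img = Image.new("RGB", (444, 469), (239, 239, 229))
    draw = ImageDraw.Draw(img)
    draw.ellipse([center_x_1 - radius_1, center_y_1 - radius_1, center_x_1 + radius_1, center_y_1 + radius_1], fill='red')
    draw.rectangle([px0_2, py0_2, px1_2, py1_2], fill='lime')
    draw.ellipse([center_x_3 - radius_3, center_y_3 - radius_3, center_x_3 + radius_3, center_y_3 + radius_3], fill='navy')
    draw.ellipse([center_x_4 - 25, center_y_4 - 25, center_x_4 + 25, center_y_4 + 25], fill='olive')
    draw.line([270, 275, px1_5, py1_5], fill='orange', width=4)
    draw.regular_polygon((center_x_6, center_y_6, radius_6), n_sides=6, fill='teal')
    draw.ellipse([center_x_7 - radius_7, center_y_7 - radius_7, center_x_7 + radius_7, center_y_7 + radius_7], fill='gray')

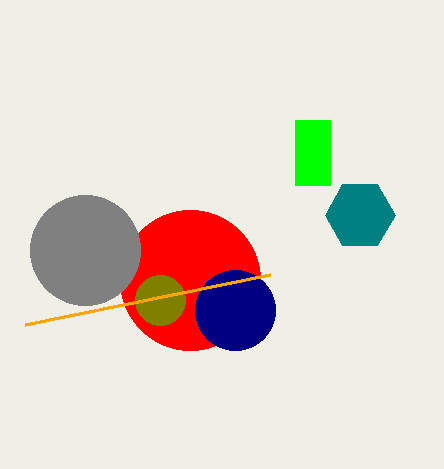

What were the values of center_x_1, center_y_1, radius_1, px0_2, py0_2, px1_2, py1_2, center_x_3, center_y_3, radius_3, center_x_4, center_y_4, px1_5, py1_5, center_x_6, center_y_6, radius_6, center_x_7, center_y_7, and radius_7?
center_x_1 = 190, center_y_1 = 280, radius_1 = 70, px0_2 = 295, py0_2 = 120, px1_2 = 330, py1_2 = 185, center_x_3 = 235, center_y_3 = 310, radius_3 = 40, center_x_4 = 160, center_y_4 = 300, px1_5 = 25, py1_5 = 325, center_x_6 = 360, center_y_6 = 215, radius_6 = 35, center_x_7 = 85, center_y_7 = 250, radius_7 = 55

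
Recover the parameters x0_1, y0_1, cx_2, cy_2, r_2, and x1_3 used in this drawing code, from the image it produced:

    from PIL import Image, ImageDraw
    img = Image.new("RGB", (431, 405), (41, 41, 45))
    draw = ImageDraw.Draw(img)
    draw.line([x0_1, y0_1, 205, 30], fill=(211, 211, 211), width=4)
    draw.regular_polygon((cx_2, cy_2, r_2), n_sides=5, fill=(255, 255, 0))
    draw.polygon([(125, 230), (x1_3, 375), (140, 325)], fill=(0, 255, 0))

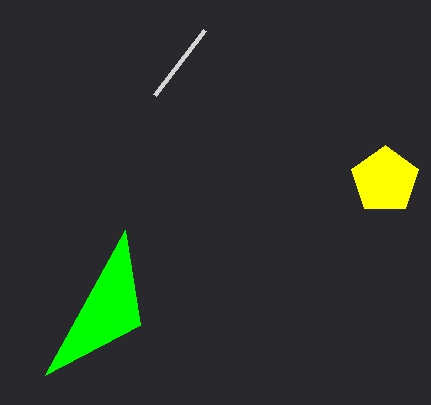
x0_1 = 155, y0_1 = 95, cx_2 = 385, cy_2 = 180, r_2 = 35, x1_3 = 45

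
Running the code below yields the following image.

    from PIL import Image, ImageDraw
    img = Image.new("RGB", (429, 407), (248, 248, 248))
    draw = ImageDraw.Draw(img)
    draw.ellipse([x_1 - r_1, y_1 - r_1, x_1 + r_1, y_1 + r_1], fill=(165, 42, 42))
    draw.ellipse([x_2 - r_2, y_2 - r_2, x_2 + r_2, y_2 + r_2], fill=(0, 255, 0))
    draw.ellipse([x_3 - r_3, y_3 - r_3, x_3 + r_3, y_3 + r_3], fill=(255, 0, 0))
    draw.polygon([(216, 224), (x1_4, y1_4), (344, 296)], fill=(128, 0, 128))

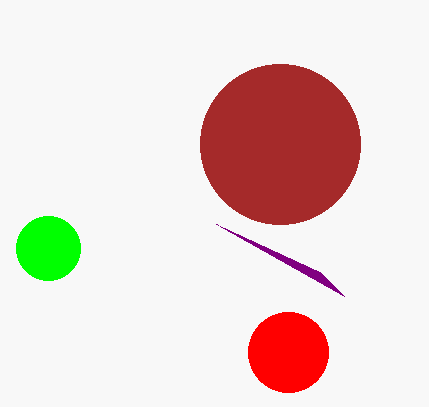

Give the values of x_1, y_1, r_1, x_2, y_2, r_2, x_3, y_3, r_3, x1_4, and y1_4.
x_1 = 280
y_1 = 144
r_1 = 80
x_2 = 48
y_2 = 248
r_2 = 32
x_3 = 288
y_3 = 352
r_3 = 40
x1_4 = 320
y1_4 = 272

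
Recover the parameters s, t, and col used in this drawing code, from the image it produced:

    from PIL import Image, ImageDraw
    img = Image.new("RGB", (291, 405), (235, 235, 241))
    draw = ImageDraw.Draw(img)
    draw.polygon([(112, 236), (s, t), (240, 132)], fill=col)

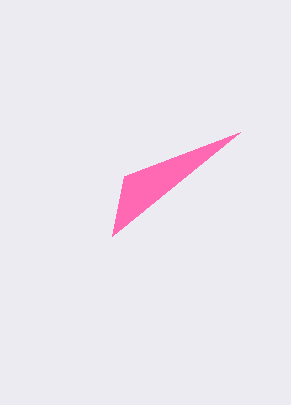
s = 124
t = 176
col = 'hotpink'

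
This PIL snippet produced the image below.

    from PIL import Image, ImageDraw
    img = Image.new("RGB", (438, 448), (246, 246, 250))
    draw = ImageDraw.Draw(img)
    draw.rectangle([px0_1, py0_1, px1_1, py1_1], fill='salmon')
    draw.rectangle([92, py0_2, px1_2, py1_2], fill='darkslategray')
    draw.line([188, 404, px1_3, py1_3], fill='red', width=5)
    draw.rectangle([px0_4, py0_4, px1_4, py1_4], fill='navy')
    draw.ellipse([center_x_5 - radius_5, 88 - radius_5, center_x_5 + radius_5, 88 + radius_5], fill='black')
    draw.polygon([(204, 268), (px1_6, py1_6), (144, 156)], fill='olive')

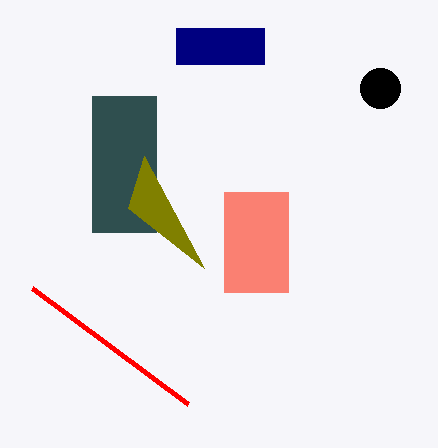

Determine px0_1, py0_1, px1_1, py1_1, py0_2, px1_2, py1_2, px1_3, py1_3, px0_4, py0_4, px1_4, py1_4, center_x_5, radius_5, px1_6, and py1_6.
px0_1 = 224
py0_1 = 192
px1_1 = 288
py1_1 = 292
py0_2 = 96
px1_2 = 156
py1_2 = 232
px1_3 = 32
py1_3 = 288
px0_4 = 176
py0_4 = 28
px1_4 = 264
py1_4 = 64
center_x_5 = 380
radius_5 = 20
px1_6 = 128
py1_6 = 208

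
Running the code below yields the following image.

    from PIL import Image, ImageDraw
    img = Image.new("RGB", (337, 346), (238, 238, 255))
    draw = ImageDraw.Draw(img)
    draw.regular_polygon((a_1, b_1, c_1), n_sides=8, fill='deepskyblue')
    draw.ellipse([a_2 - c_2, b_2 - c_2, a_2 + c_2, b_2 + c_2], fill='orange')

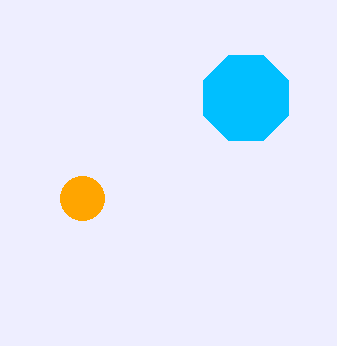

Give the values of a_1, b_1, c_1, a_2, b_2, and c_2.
a_1 = 246, b_1 = 98, c_1 = 46, a_2 = 82, b_2 = 198, c_2 = 22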